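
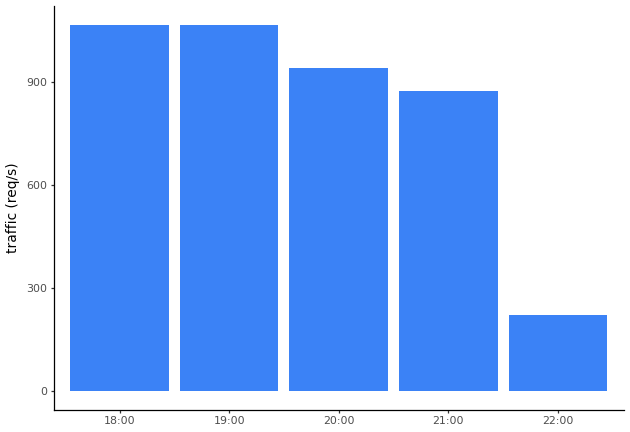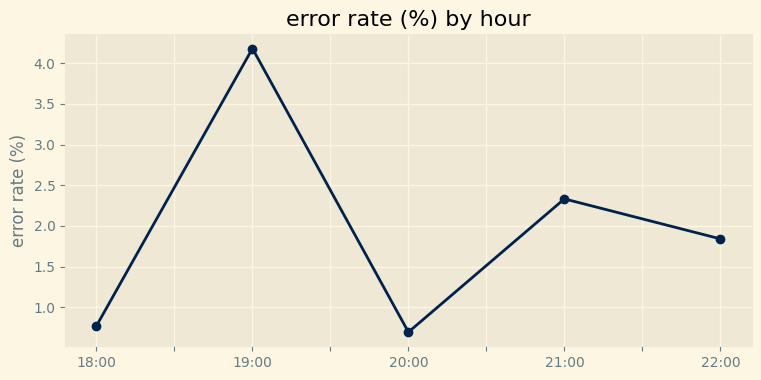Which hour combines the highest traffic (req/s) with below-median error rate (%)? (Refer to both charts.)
Chart 2 median error rate (%) ≈ 2; below-median hours: 18:00, 20:00. Among those, 18:00 has the highest traffic (req/s) (≈ 1100).

18:00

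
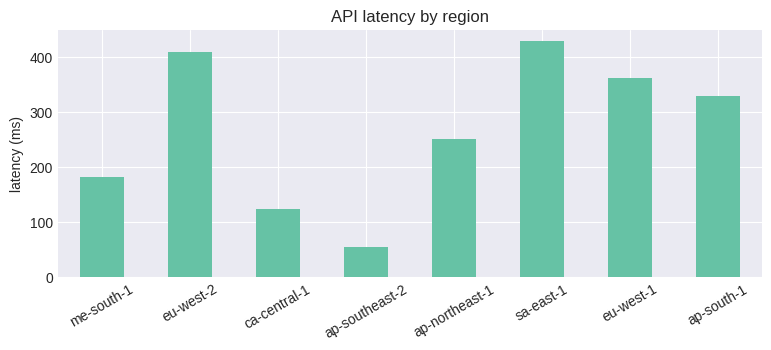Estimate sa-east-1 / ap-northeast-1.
≈ 1.8×

sa-east-1 ≈ 450, ap-northeast-1 ≈ 250; 450/250 ≈ 1.8.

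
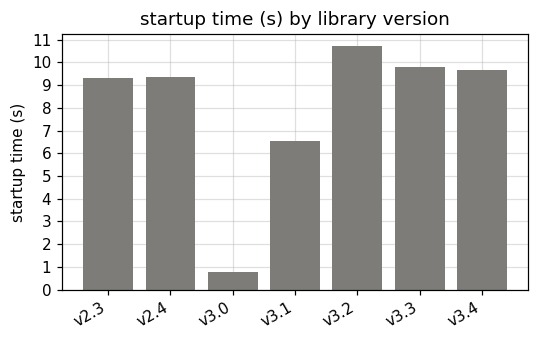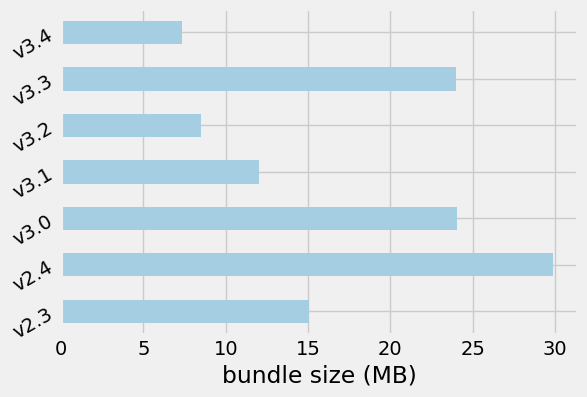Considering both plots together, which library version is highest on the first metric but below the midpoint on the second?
Chart 2 median bundle size (MB) ≈ 15; below-median library versions: v3.1, v3.2, v3.4. Among those, v3.2 has the highest startup time (s) (≈ 11).

v3.2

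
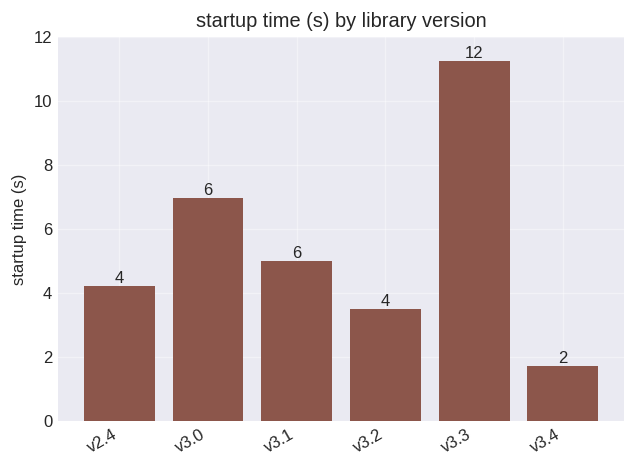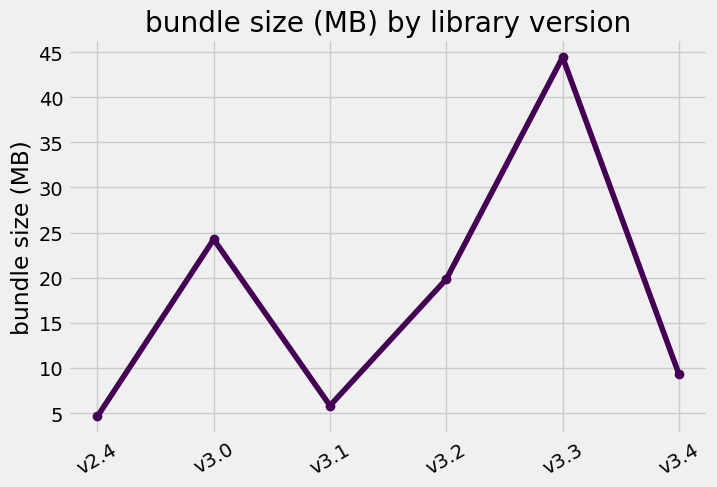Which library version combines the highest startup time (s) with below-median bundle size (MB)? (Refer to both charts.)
Chart 2 median bundle size (MB) ≈ 15; below-median library versions: v2.4, v3.1, v3.4. Among those, v3.1 has the highest startup time (s) (≈ 6).

v3.1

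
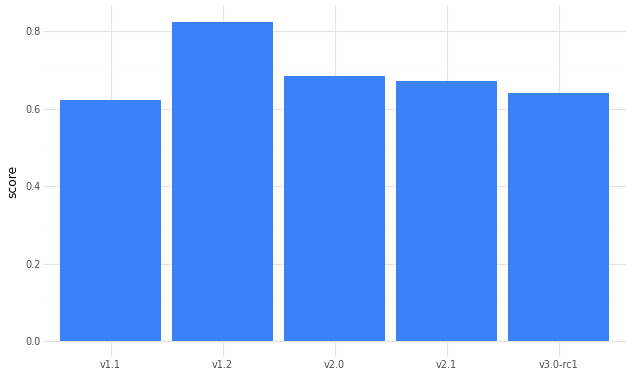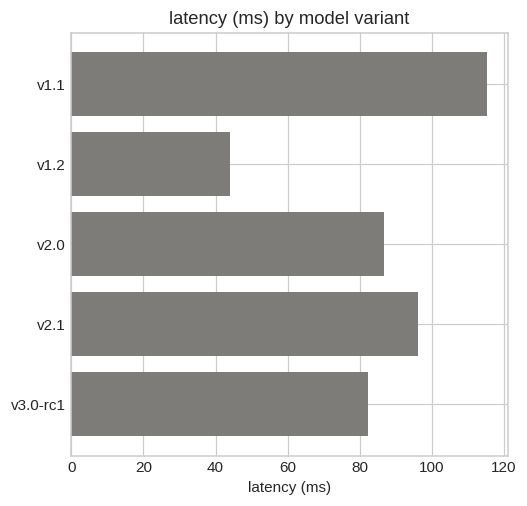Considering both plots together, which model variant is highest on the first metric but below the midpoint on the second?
v1.2

Chart 2 median latency (ms) ≈ 80; below-median model variants: v1.2, v3.0-rc1. Among those, v1.2 has the highest score (≈ 0.8).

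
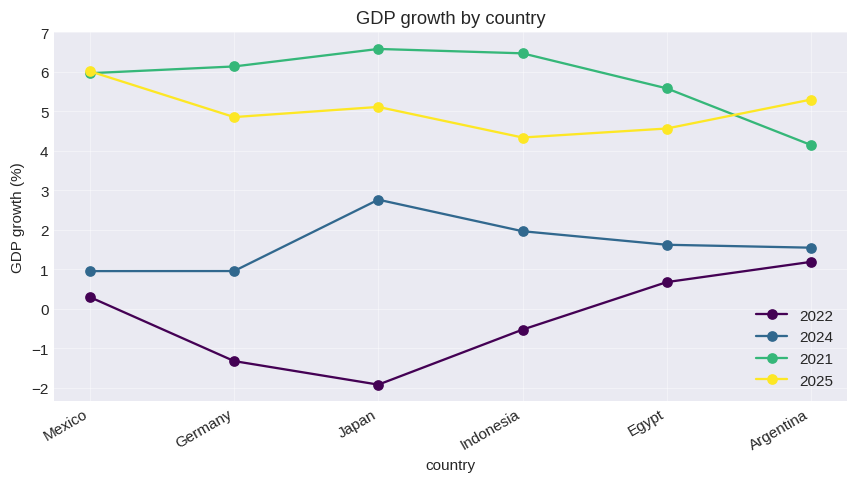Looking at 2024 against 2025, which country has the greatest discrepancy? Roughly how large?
Mexico: 2024 ≈ 1, 2025 ≈ 6 → gap ≈ 5. Next-largest (Germany) is only ≈ 4.

Mexico, ≈ 5 %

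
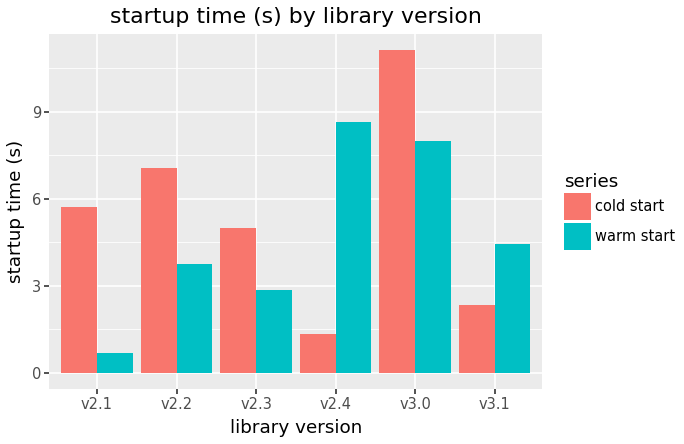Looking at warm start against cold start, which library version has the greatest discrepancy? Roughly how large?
v2.4: warm start ≈ 9, cold start ≈ 1 → gap ≈ 8. Next-largest (v2.1) is only ≈ 5.

v2.4, ≈ 8 s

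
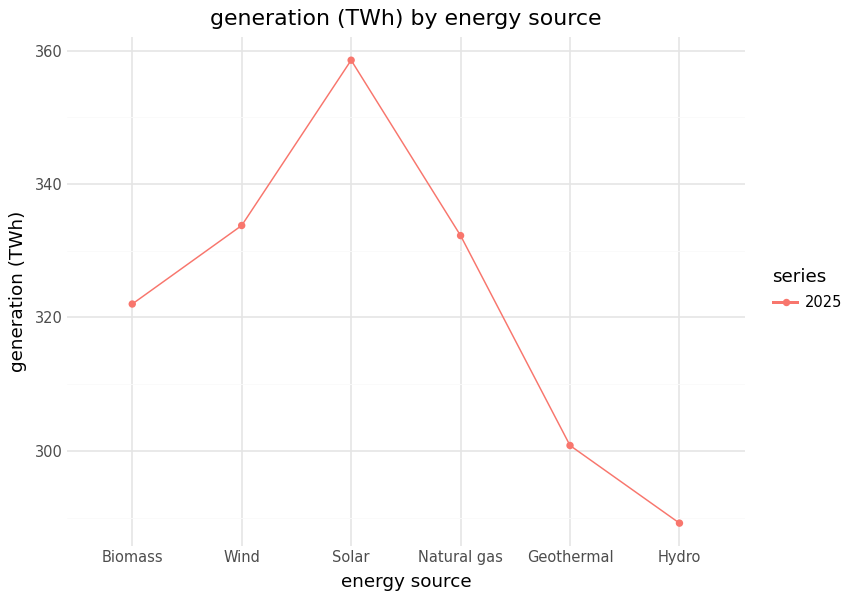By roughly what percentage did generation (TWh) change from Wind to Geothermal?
≈ -9.1%

Wind ≈ 330, Geothermal ≈ 300; (300 − 330) / 330 ≈ -9.1%.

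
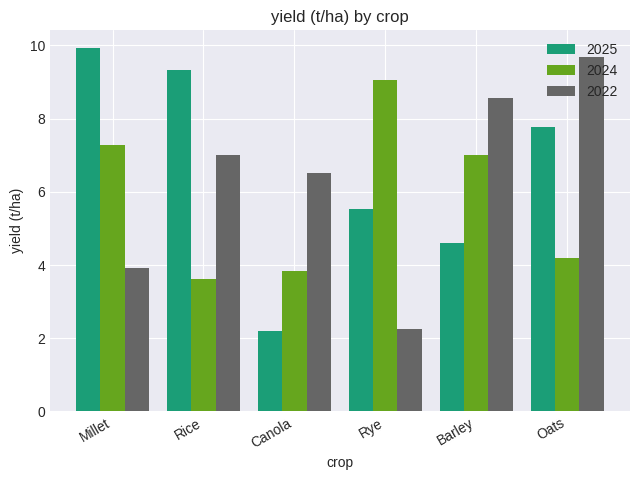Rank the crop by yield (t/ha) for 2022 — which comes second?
Top 3 for 2022: Oats ≈ 10, Barley ≈ 9, Rice ≈ 7.

Barley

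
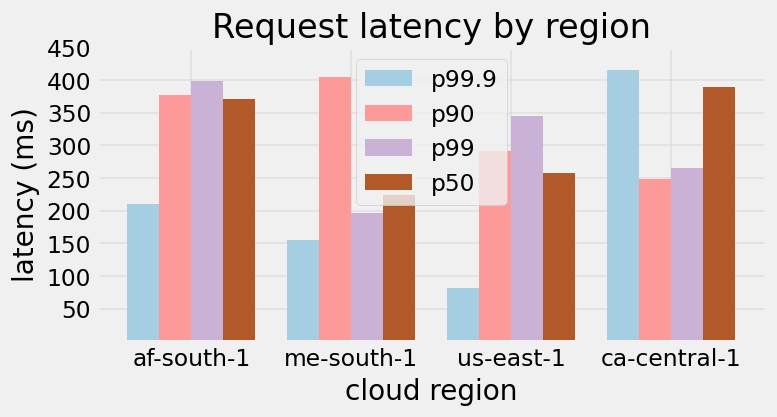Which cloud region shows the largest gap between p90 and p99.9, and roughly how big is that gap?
me-south-1, ≈ 250 ms

me-south-1: p90 ≈ 400, p99.9 ≈ 150 → gap ≈ 250. Next-largest (us-east-1) is only ≈ 200.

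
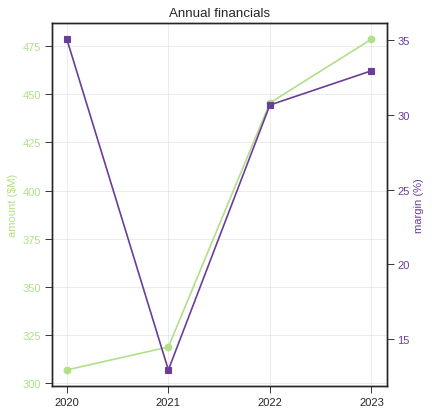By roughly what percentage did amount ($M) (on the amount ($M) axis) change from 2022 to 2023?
2022 ≈ 440, 2023 ≈ 480; (480 − 440) / 440 ≈ +9.1%.

≈ +9.1%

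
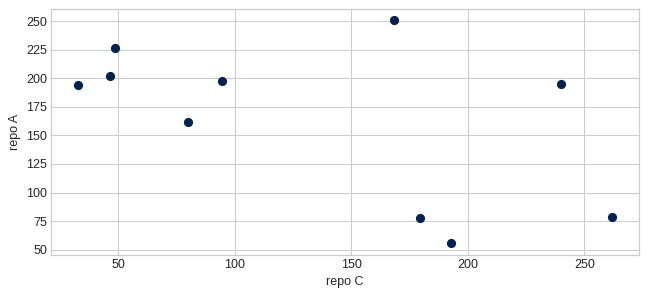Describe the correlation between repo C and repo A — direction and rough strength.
Points are negatively correlated; moderate (|r| ≈ 0.5).

negative, moderate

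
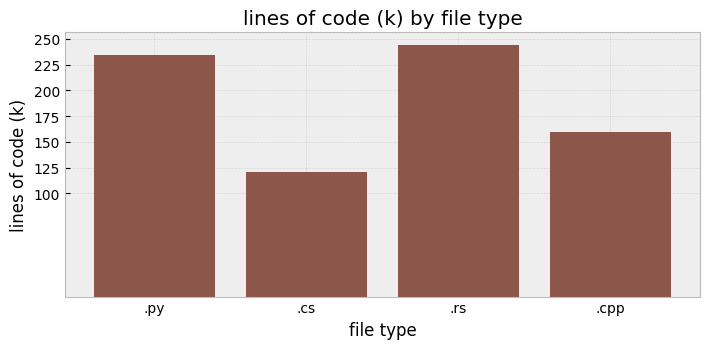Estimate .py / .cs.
≈ 1.8×

.py ≈ 225, .cs ≈ 125; 225/125 ≈ 1.8.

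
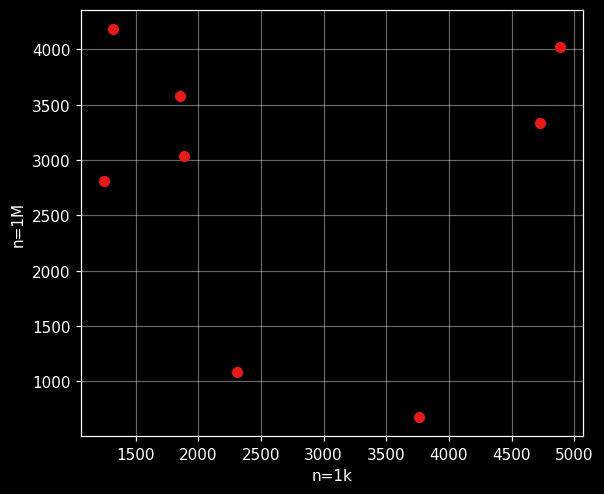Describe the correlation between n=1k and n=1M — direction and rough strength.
Points are roughly uncorrelated; weak (|r| ≈ 0.0).

no clear correlation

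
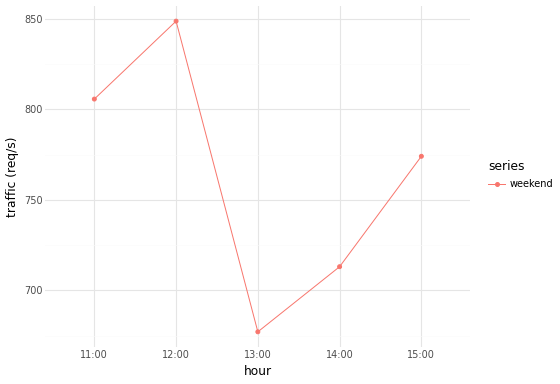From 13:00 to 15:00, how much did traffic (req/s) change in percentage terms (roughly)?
13:00 ≈ 680, 15:00 ≈ 780; (780 − 680) / 680 ≈ +14.7%.

≈ +14.7%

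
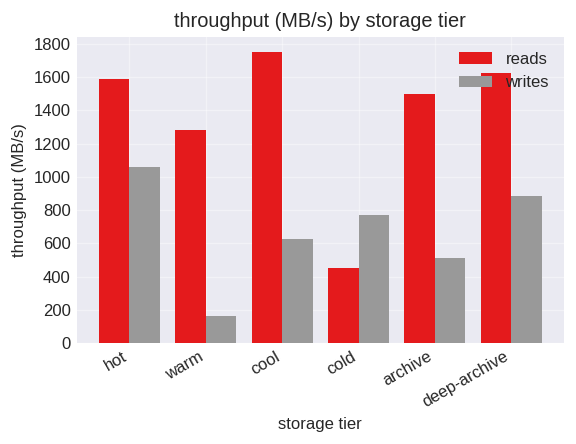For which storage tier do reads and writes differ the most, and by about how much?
cool: reads ≈ 1800, writes ≈ 600 → gap ≈ 1200. Next-largest (warm) is only ≈ 1000.

cool, ≈ 1200 MB/s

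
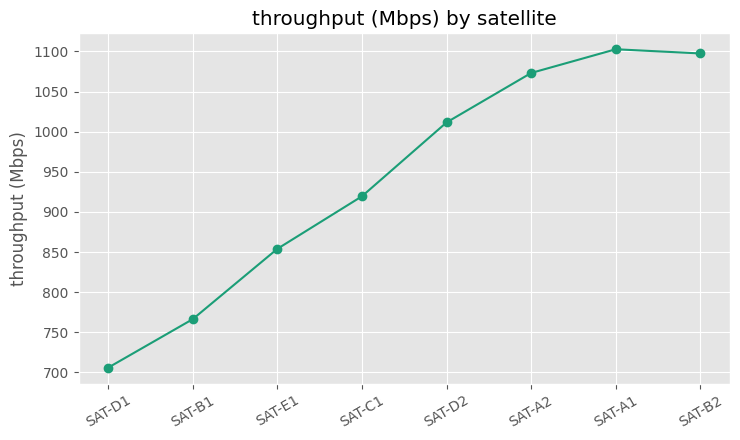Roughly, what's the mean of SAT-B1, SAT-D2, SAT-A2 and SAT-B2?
(750 + 1000 + 1050 + 1100) / 4 ≈ 975.

≈ 975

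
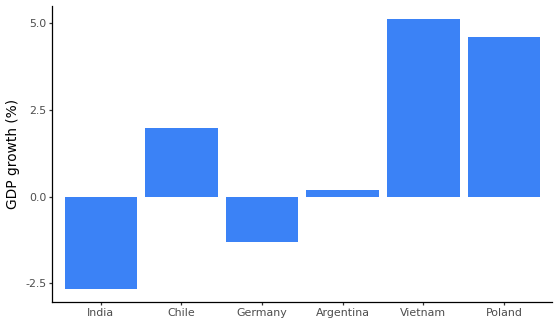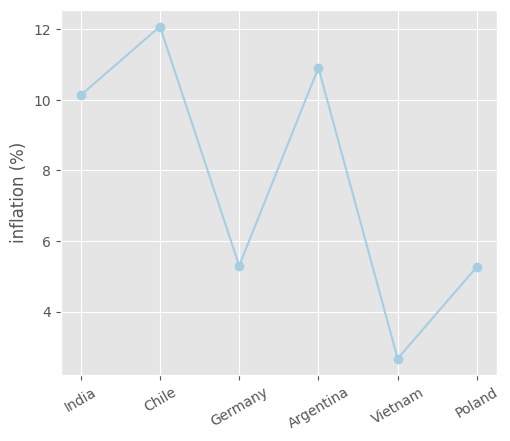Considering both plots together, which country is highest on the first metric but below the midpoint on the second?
Chart 2 median inflation (%) ≈ 8; below-median countries: Germany, Vietnam, Poland. Among those, Vietnam has the highest GDP growth (%) (≈ 5).

Vietnam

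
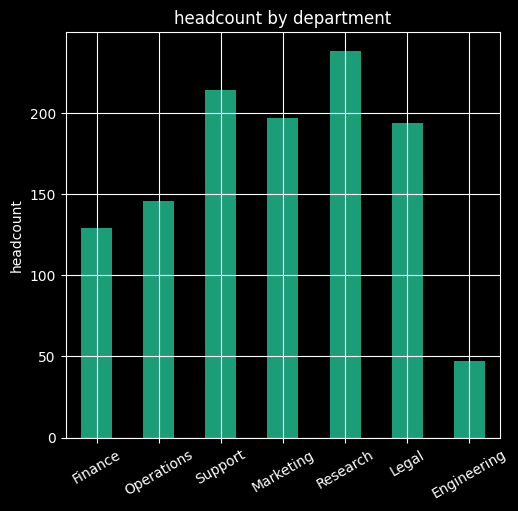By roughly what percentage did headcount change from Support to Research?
≈ +9.1%

Support ≈ 220, Research ≈ 240; (240 − 220) / 220 ≈ +9.1%.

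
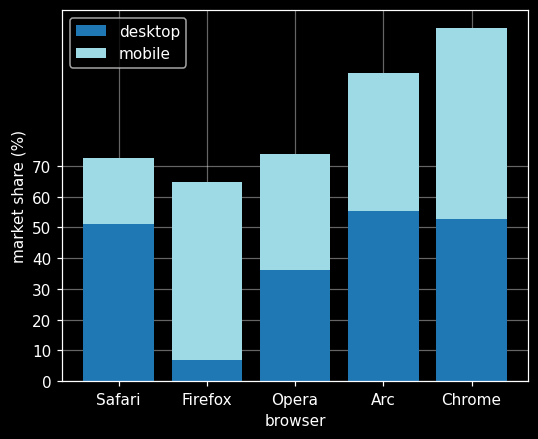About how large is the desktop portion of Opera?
desktop top ≈ 40, bottom ≈ 0; segment ≈ 40.

≈ 40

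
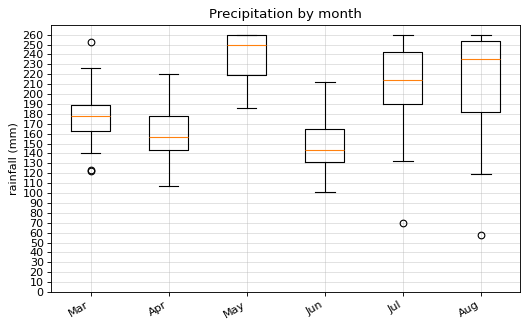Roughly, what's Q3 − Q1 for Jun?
Q3 ≈ 170, Q1 ≈ 130; IQR ≈ 40.

≈ 40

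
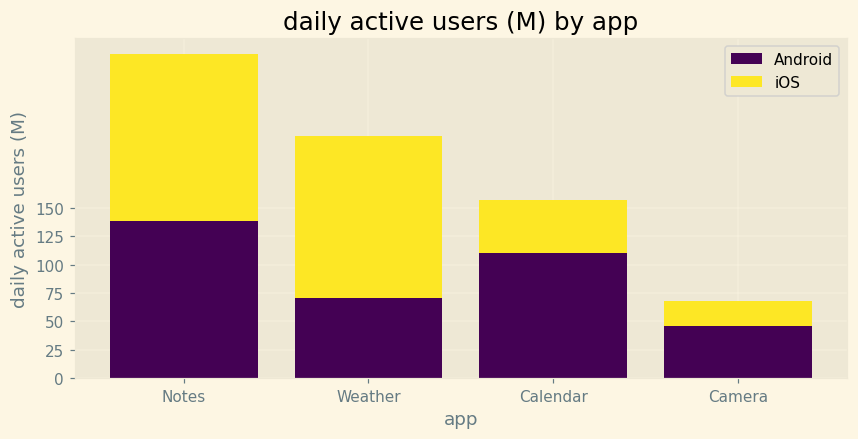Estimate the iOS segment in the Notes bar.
iOS top ≈ 275, bottom ≈ 150; segment ≈ 125.

≈ 125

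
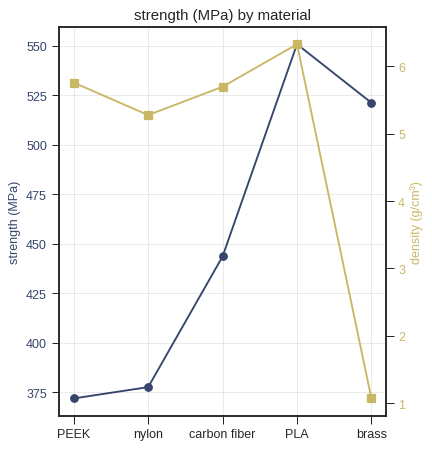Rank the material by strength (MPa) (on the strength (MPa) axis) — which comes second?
Top 3 (on the strength (MPa) axis): PLA ≈ 560, brass ≈ 520, carbon fiber ≈ 440.

brass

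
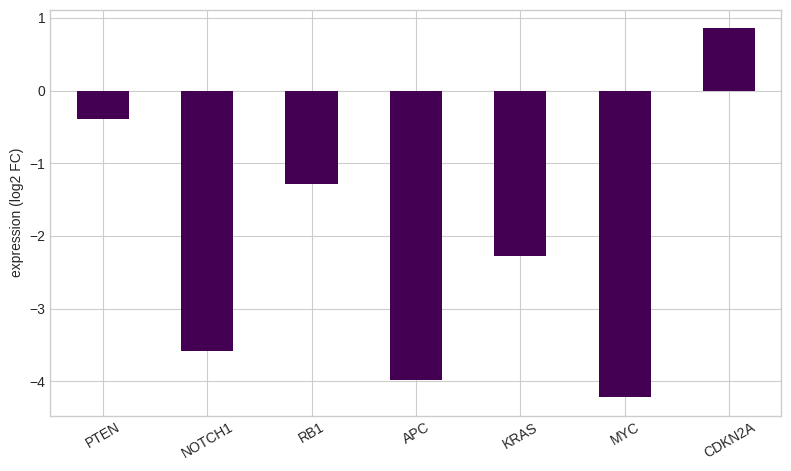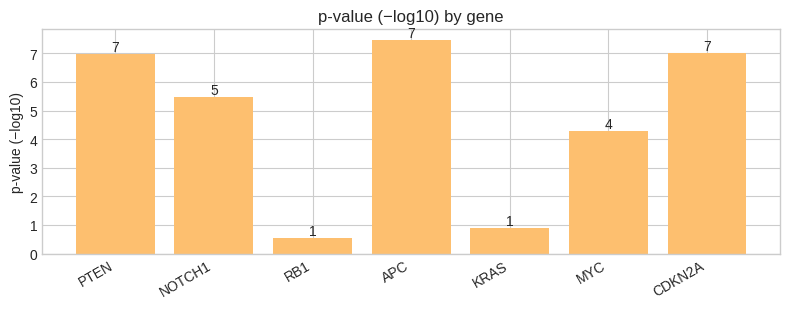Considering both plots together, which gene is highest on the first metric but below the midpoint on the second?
RB1

Chart 2 median p-value (−log10) ≈ 5; below-median genes: RB1, KRAS, MYC. Among those, RB1 has the highest expression (log2 FC) (≈ -1.3).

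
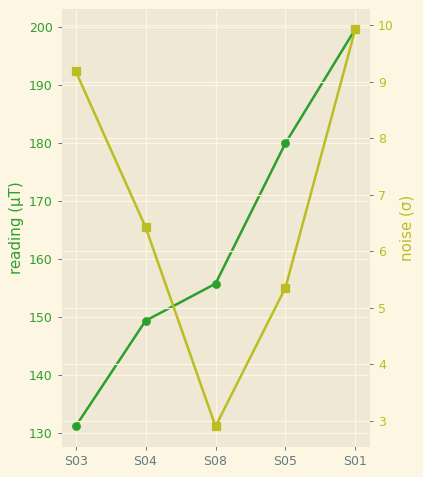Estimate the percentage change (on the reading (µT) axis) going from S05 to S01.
≈ +11.1%

S05 ≈ 180, S01 ≈ 200; (200 − 180) / 180 ≈ +11.1%.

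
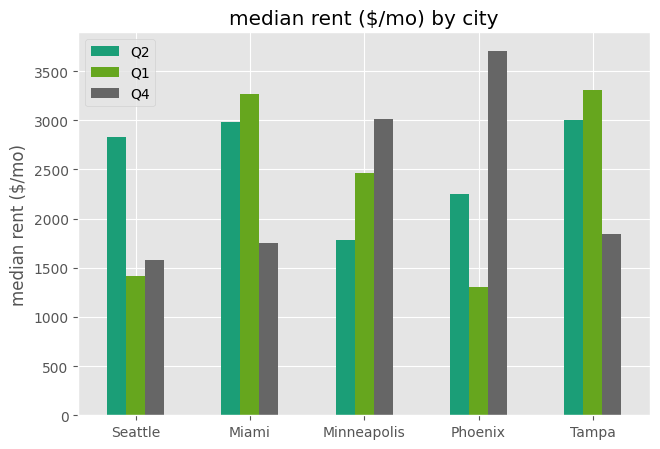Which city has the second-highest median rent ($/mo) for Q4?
Minneapolis

Top 3 for Q4: Phoenix ≈ 3500, Minneapolis ≈ 3000, Tampa ≈ 2000.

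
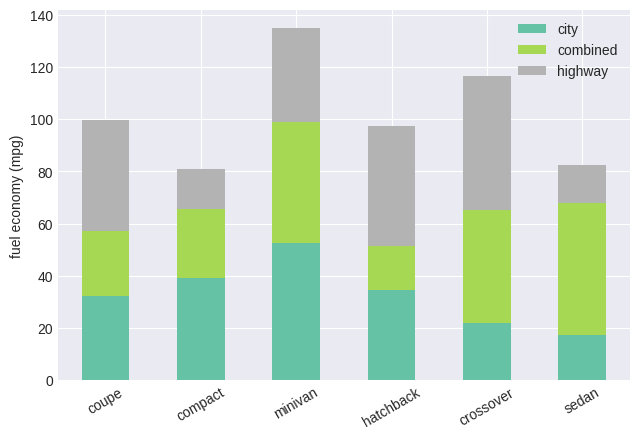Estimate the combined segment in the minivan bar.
combined top ≈ 100, bottom ≈ 60; segment ≈ 40.

≈ 40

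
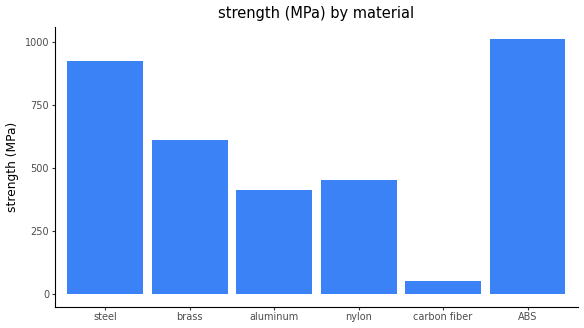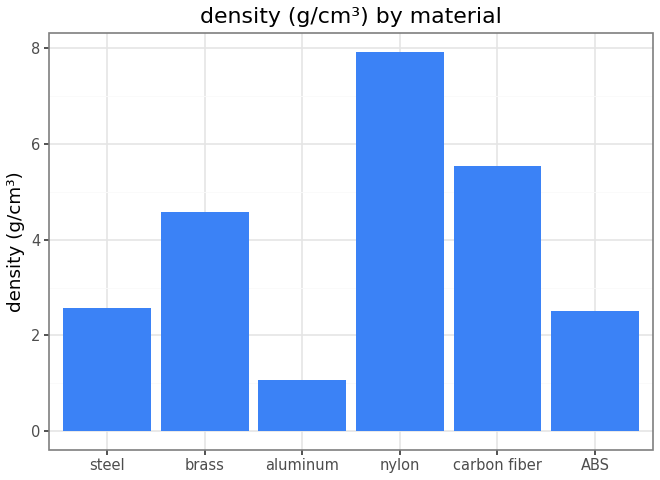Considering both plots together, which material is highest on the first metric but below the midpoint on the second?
ABS

Chart 2 median density (g/cm³) ≈ 4; below-median materials: steel, aluminum, ABS. Among those, ABS has the highest strength (MPa) (≈ 1000).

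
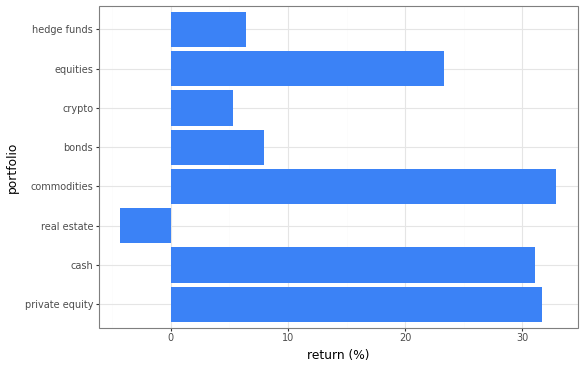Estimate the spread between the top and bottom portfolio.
Max commodities ≈ 35, min real estate ≈ -5; range ≈ 40.

≈ 40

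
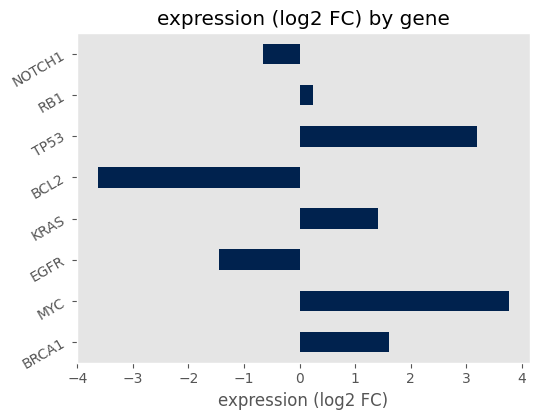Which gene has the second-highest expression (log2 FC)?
Top 3: MYC ≈ 4, TP53 ≈ 3, BRCA1 ≈ 2.

TP53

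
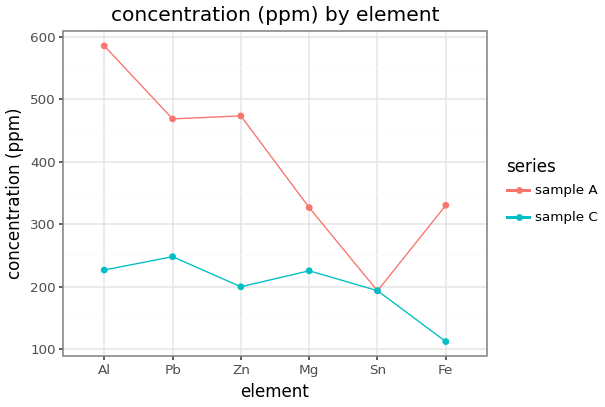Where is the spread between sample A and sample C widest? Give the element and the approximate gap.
Al, ≈ 350 ppm

Al: sample A ≈ 600, sample C ≈ 250 → gap ≈ 350. Next-largest (Zn) is only ≈ 250.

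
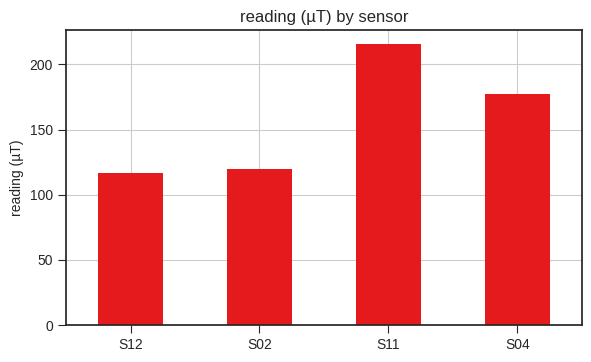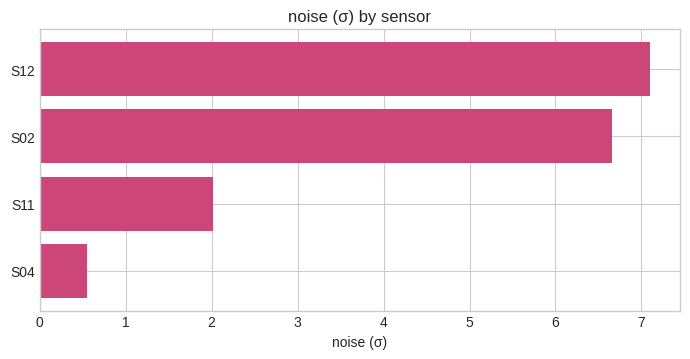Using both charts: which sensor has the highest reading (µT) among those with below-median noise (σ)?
Chart 2 median noise (σ) ≈ 4; below-median sensors: S11, S04. Among those, S11 has the highest reading (µT) (≈ 220).

S11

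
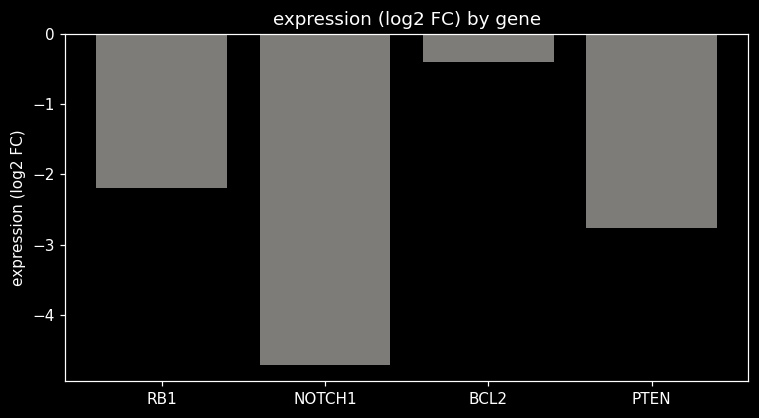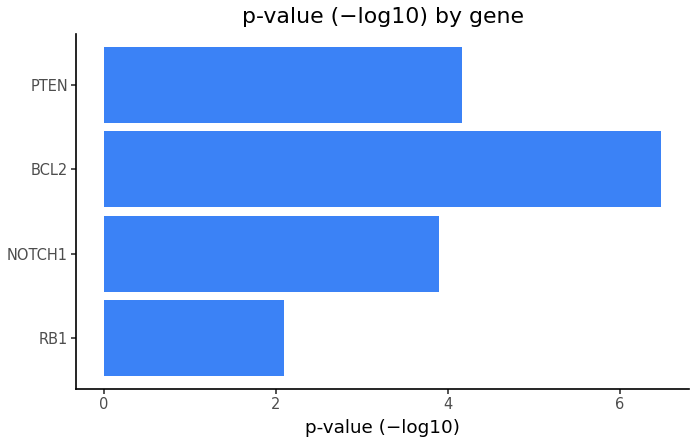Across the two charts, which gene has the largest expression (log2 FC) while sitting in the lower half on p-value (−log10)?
RB1

Chart 2 median p-value (−log10) ≈ 4; below-median genes: RB1, NOTCH1. Among those, RB1 has the highest expression (log2 FC) (≈ -2).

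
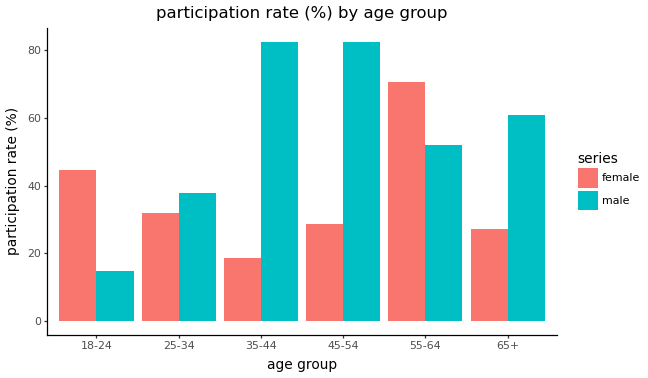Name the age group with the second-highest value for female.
18-24

Top 3 for female: 55-64 ≈ 70, 18-24 ≈ 40, 25-34 ≈ 30.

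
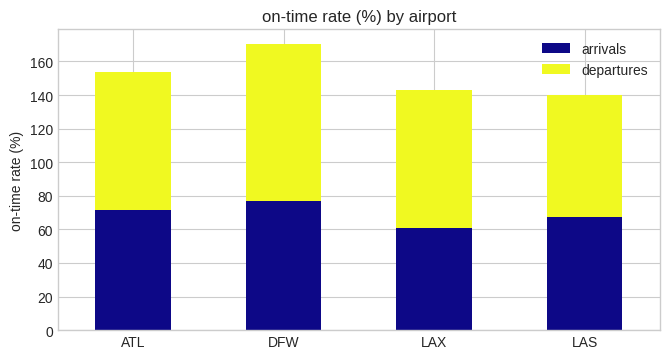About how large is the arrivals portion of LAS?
arrivals top ≈ 60, bottom ≈ 0; segment ≈ 60.

≈ 60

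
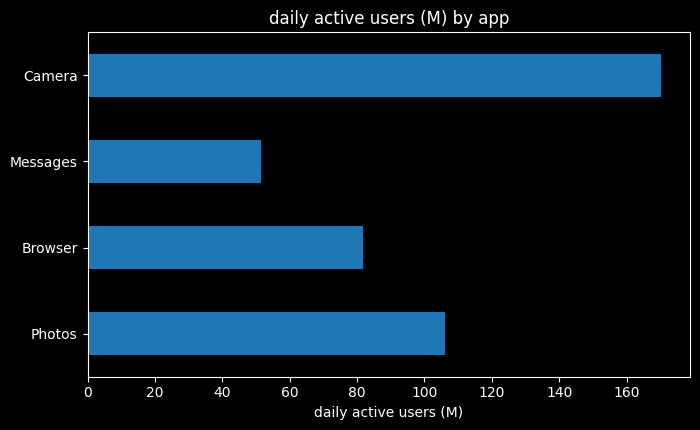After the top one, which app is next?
Photos

Top 3: Camera ≈ 180, Photos ≈ 100, Browser ≈ 80.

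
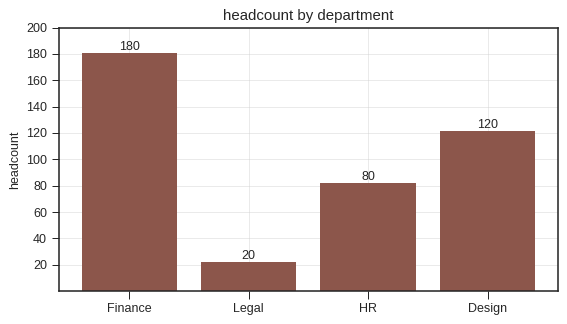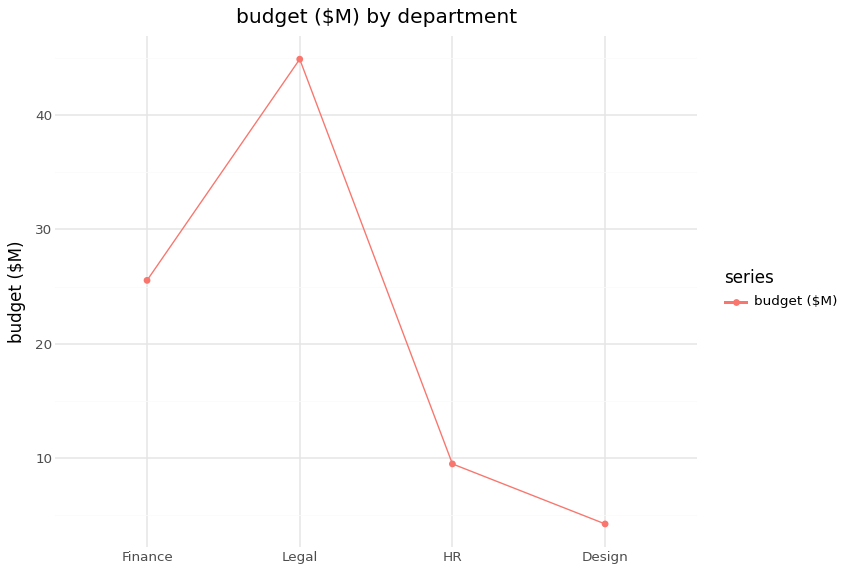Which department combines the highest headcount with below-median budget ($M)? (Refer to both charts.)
Design

Chart 2 median budget ($M) ≈ 20; below-median departments: HR, Design. Among those, Design has the highest headcount (≈ 120).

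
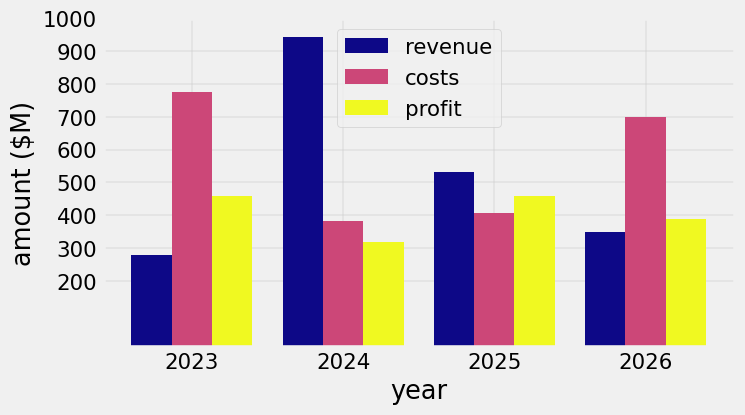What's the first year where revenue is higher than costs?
2024

2023: revenue ≈ 300 vs costs ≈ 800 (not yet); 2024: revenue ≈ 900 vs costs ≈ 400 (first crossover).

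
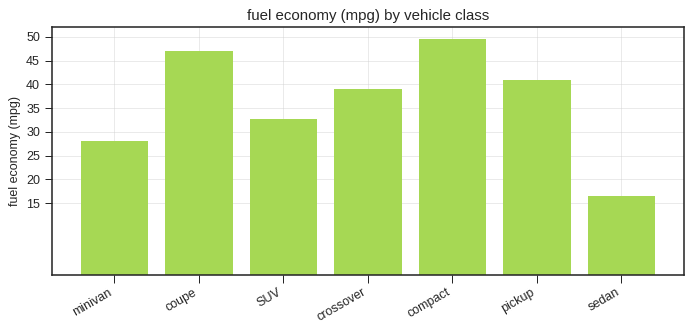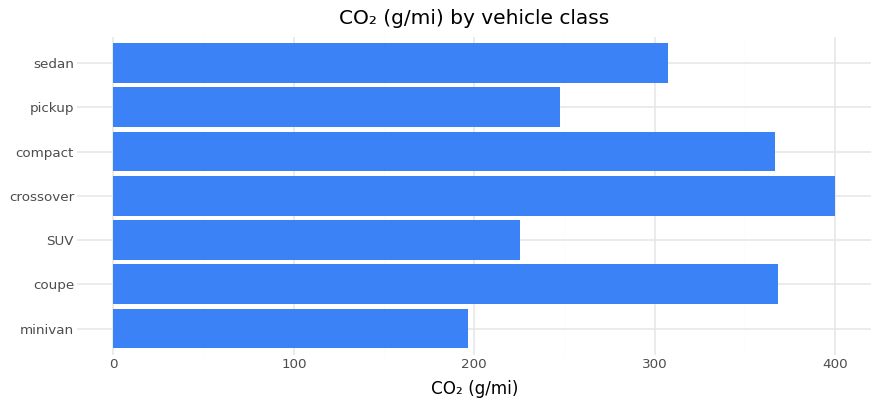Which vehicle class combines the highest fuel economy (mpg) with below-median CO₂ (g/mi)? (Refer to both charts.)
Chart 2 median CO₂ (g/mi) ≈ 300; below-median vehicle classes: minivan, SUV, pickup. Among those, pickup has the highest fuel economy (mpg) (≈ 40).

pickup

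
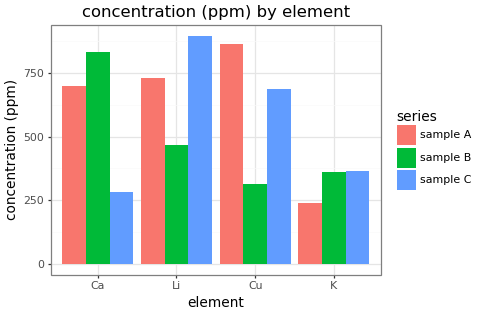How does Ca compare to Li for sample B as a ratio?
≈ 1.6×

Ca ≈ 800, Li ≈ 500; 800/500 ≈ 1.6.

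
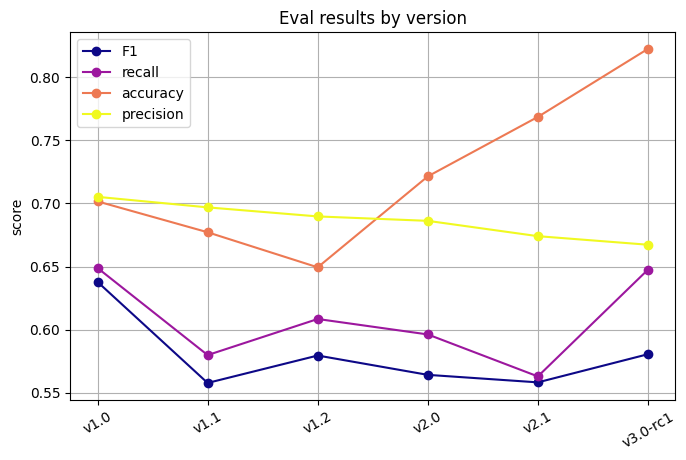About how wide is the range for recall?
≈ 0.10

Max v1.0 ≈ 0.65, min v2.1 ≈ 0.55; range ≈ 0.10.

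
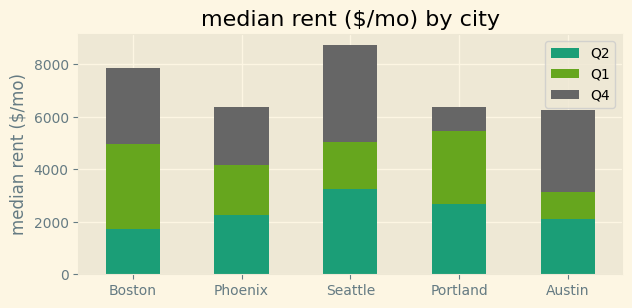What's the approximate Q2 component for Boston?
Q2 top ≈ 2000, bottom ≈ 0; segment ≈ 2000.

≈ 2000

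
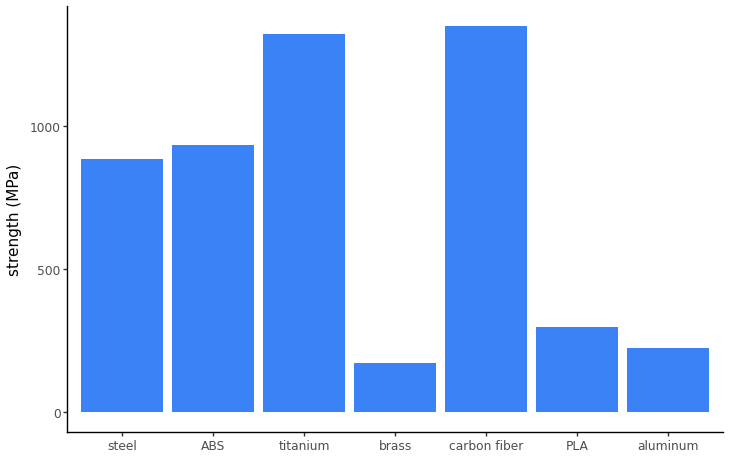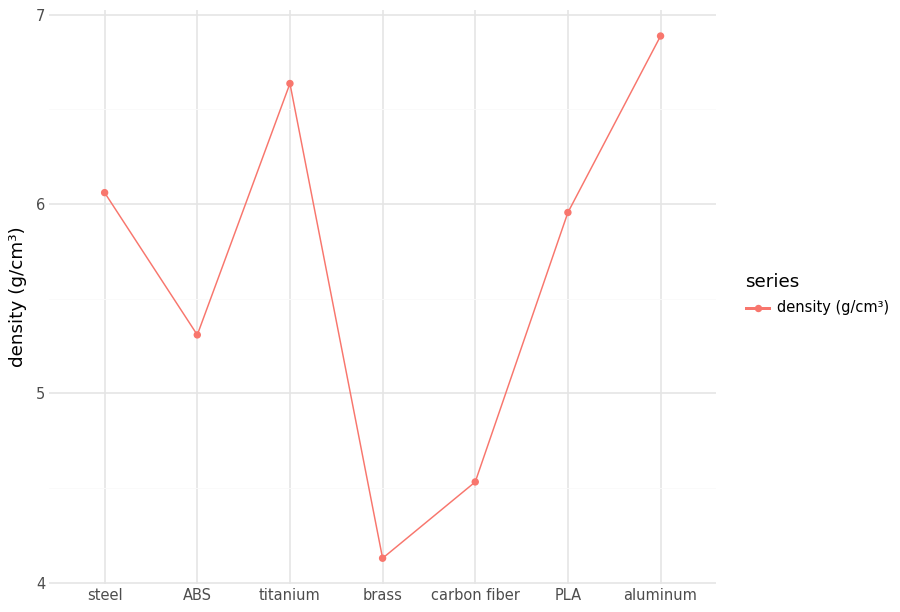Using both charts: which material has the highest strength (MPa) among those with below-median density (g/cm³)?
carbon fiber

Chart 2 median density (g/cm³) ≈ 6; below-median materials: ABS, brass, carbon fiber. Among those, carbon fiber has the highest strength (MPa) (≈ 1400).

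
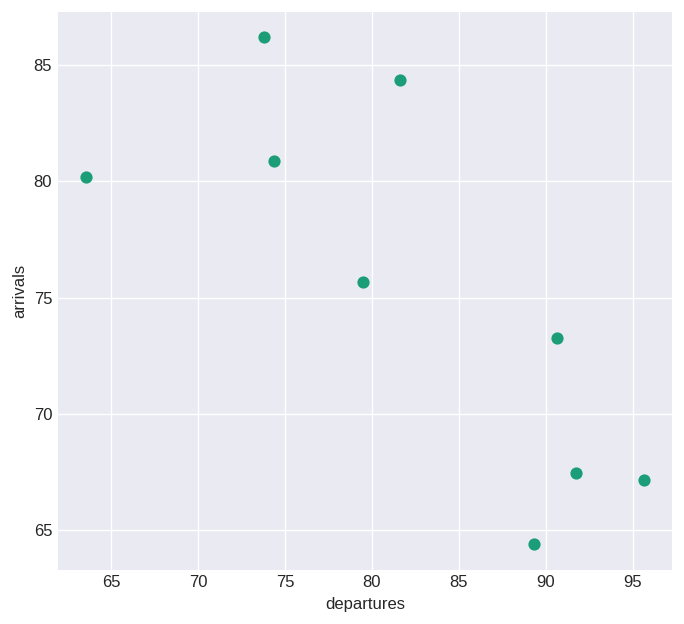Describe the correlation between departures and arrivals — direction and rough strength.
Points are negatively correlated; strong (|r| ≈ 0.8).

negative, strong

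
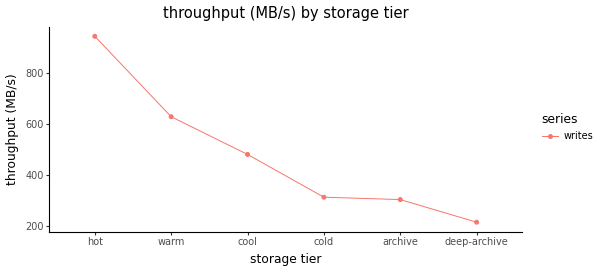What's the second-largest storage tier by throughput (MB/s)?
warm

Top 3: hot ≈ 900, warm ≈ 600, cool ≈ 500.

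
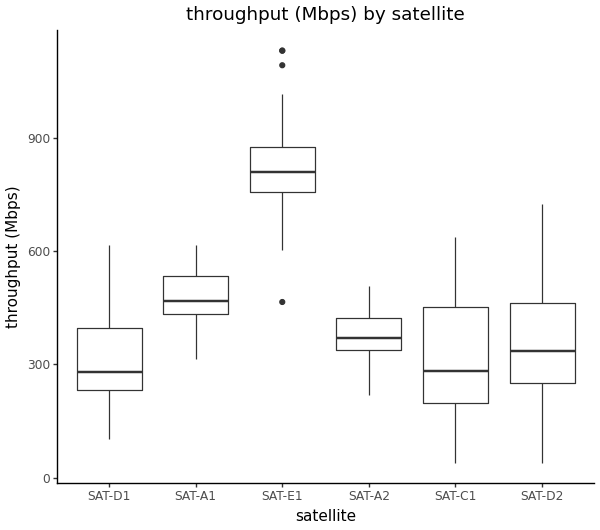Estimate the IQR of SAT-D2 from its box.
≈ 200

Q3 ≈ 450, Q1 ≈ 250; IQR ≈ 200.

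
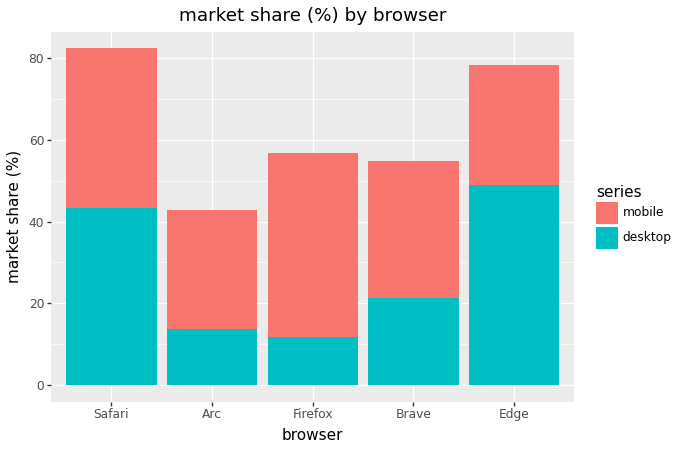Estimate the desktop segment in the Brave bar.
≈ 20

desktop top ≈ 20, bottom ≈ 0; segment ≈ 20.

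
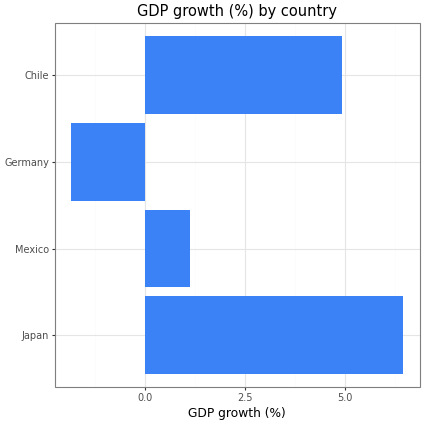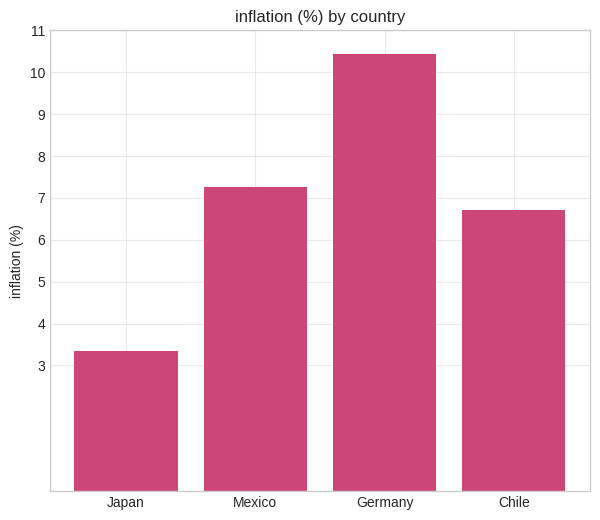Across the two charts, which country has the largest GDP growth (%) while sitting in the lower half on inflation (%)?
Japan

Chart 2 median inflation (%) ≈ 7; below-median countries: Japan, Chile. Among those, Japan has the highest GDP growth (%) (≈ 6).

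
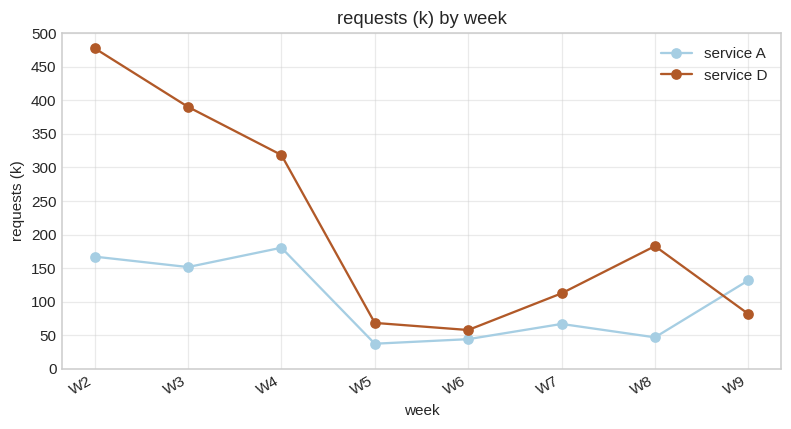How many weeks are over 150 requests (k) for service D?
Above 150: W2, W3, W4, W8.

4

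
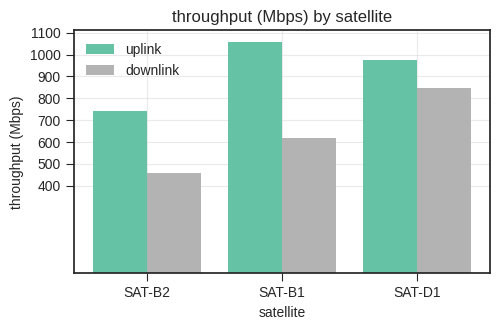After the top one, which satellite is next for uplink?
SAT-D1

Top 3 for uplink: SAT-B1 ≈ 1100, SAT-D1 ≈ 1000, SAT-B2 ≈ 700.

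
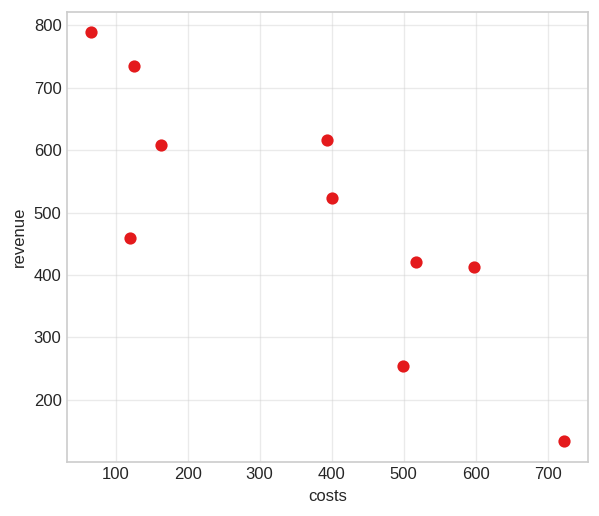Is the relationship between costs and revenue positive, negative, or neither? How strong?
negative, strong

Points are negatively correlated; strong (|r| ≈ 0.8).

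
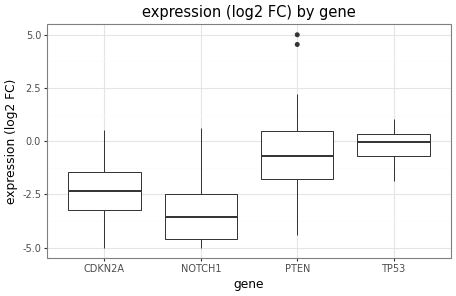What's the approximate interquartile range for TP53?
≈ 1.0

Q3 ≈ 0.5, Q1 ≈ -0.5; IQR ≈ 1.0.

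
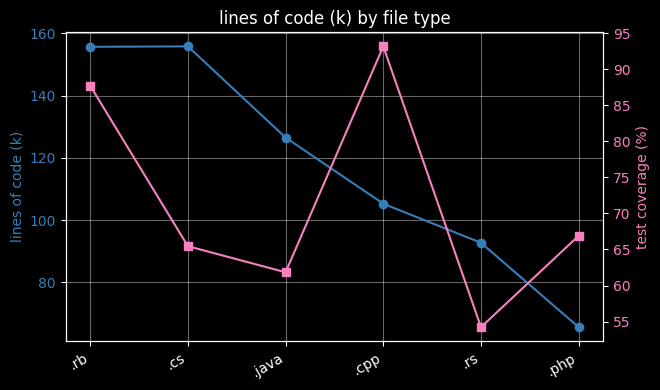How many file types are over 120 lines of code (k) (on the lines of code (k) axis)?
3

Above 120: .rb, .cs, .java.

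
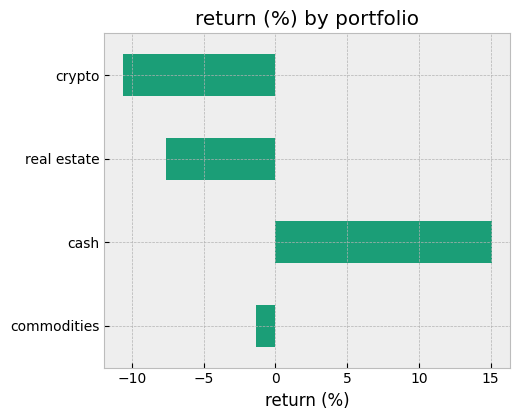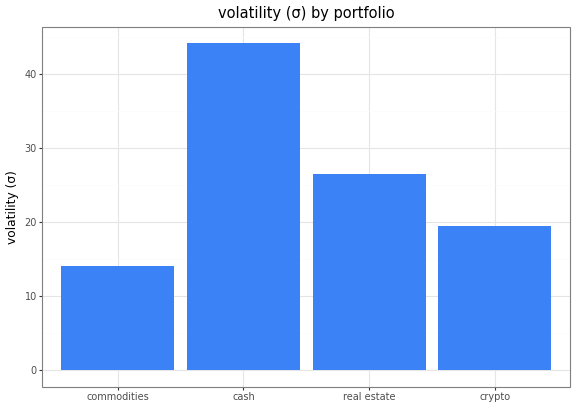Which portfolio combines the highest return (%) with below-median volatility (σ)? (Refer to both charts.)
Chart 2 median volatility (σ) ≈ 25; below-median portfolios: commodities, crypto. Among those, commodities has the highest return (%) (≈ -2).

commodities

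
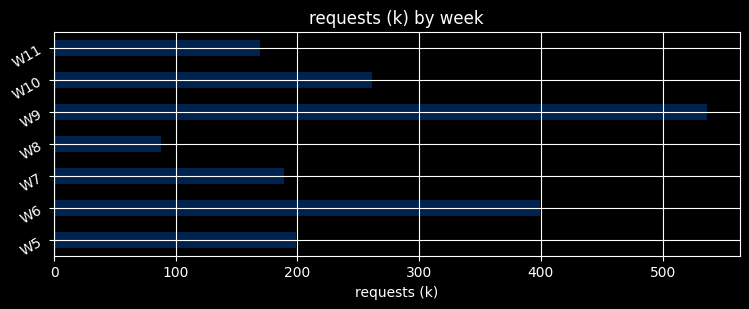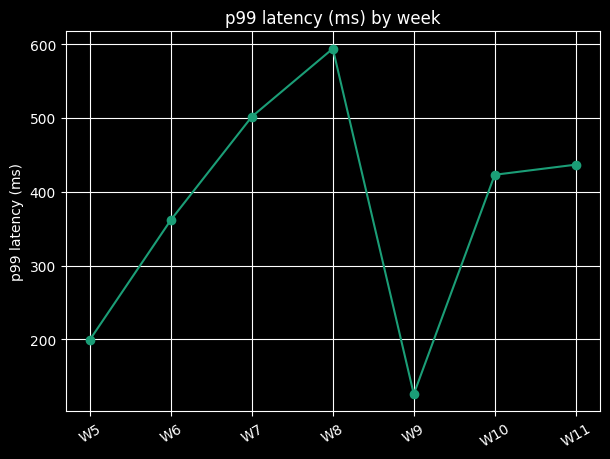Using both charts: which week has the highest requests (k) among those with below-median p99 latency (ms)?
Chart 2 median p99 latency (ms) ≈ 400; below-median weeks: W5, W6, W9. Among those, W9 has the highest requests (k) (≈ 550).

W9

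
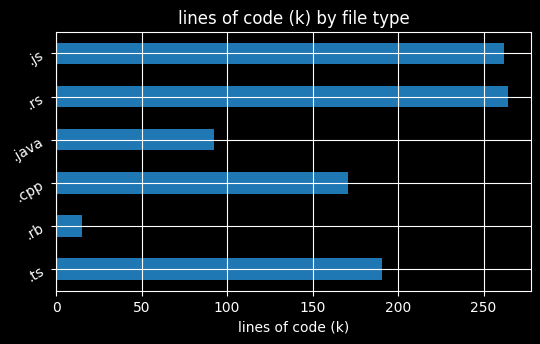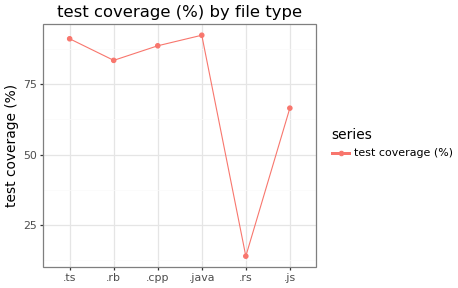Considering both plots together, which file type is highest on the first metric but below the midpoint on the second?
Chart 2 median test coverage (%) ≈ 90; below-median file types: .rb, .rs, .js. Among those, .rs has the highest lines of code (k) (≈ 275).

.rs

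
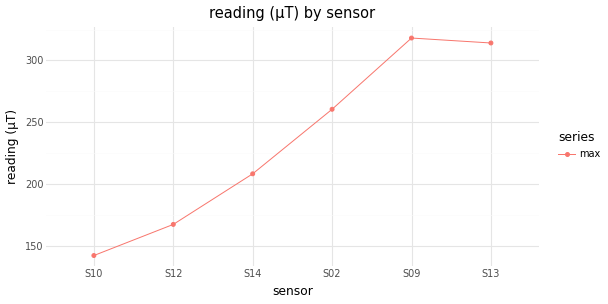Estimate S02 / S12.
S02 ≈ 260, S12 ≈ 160; 260/160 ≈ 1.62.

≈ 1.62×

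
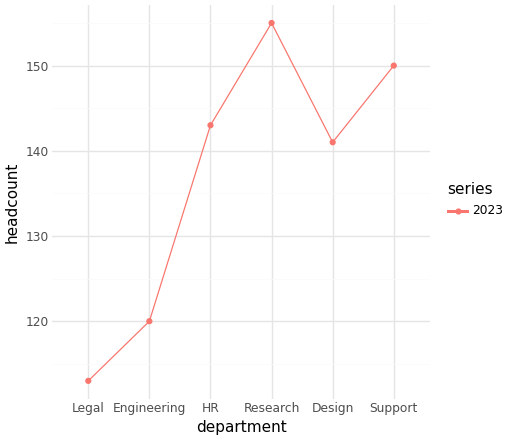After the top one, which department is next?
Top 3: Research ≈ 155, Support ≈ 150, HR ≈ 145.

Support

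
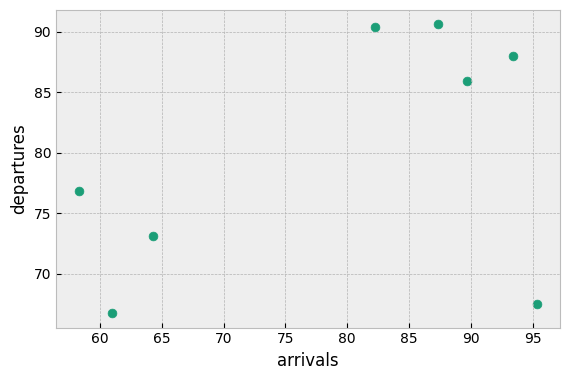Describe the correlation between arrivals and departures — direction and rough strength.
Points are positively correlated; moderate (|r| ≈ 0.5).

positive, moderate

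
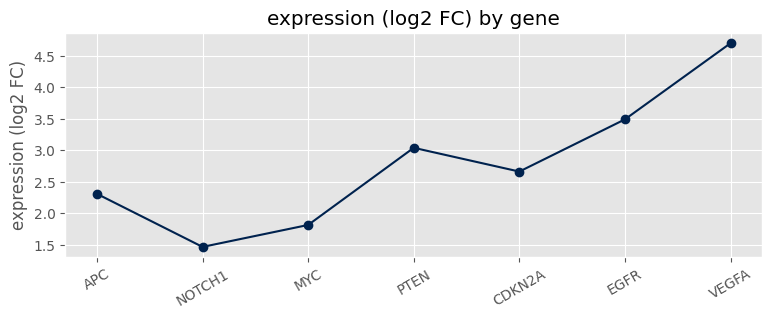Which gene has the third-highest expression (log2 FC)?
Top 4: VEGFA ≈ 4.5, EGFR ≈ 3.5, PTEN ≈ 3.0, CDKN2A ≈ 2.5.

PTEN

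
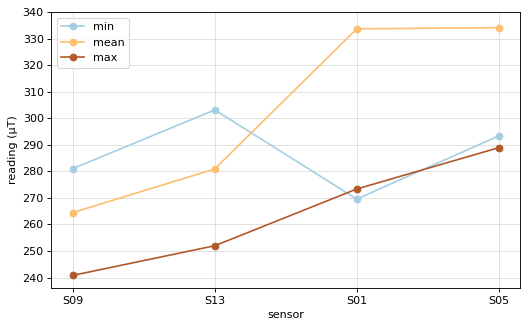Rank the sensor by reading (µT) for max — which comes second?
S01

Top 3 for max: S05 ≈ 290, S01 ≈ 270, S13 ≈ 250.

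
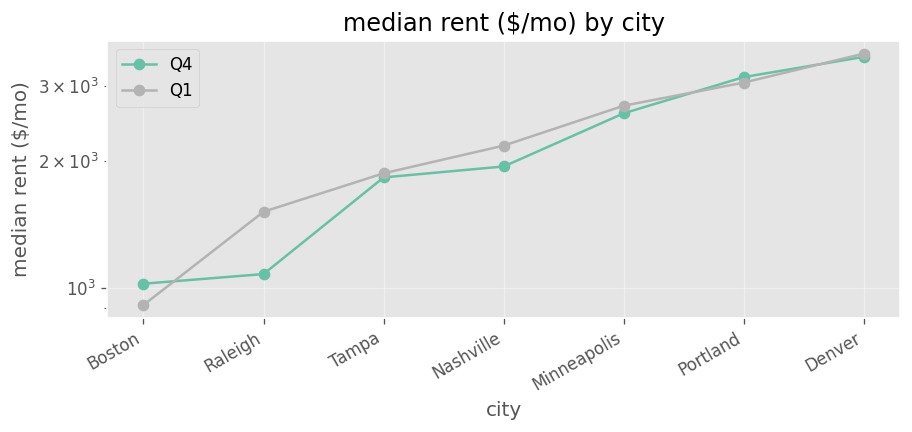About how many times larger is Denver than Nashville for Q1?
Denver ≈ 3500, Nashville ≈ 2000; 3500/2000 ≈ 1.75.

≈ 1.75×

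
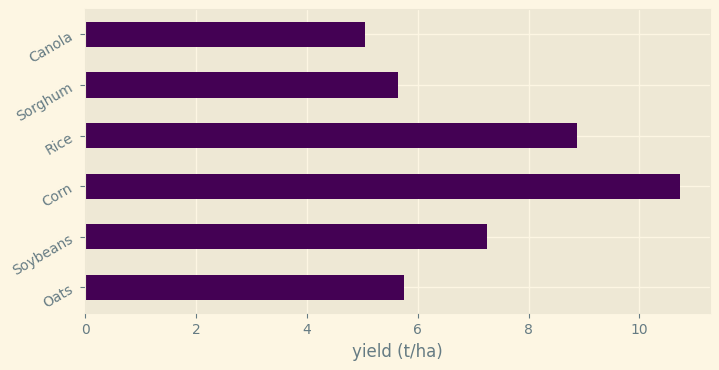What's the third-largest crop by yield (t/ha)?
Soybeans

Top 4: Corn ≈ 11, Rice ≈ 9, Soybeans ≈ 7, Oats ≈ 6.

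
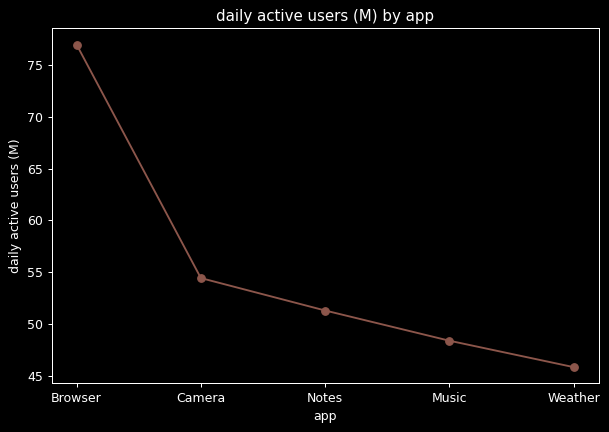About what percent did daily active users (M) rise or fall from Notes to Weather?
Notes ≈ 50, Weather ≈ 45; (45 − 50) / 50 ≈ -10%.

≈ -10%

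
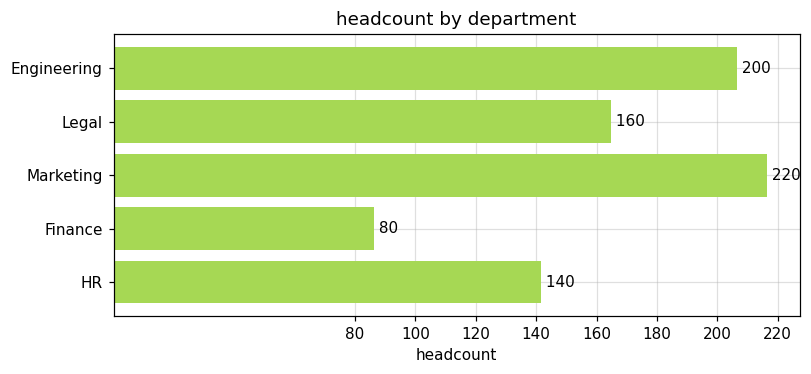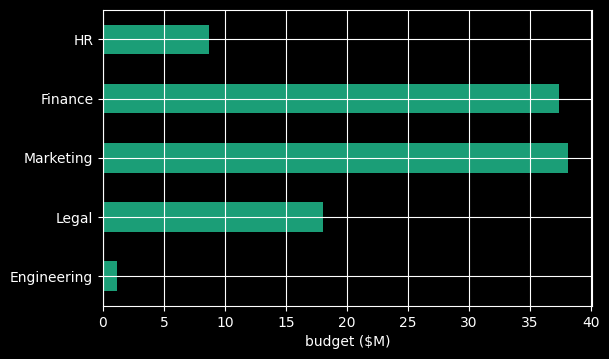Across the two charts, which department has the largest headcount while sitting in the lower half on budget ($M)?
Chart 2 median budget ($M) ≈ 20; below-median departments: Engineering, HR. Among those, Engineering has the highest headcount (≈ 200).

Engineering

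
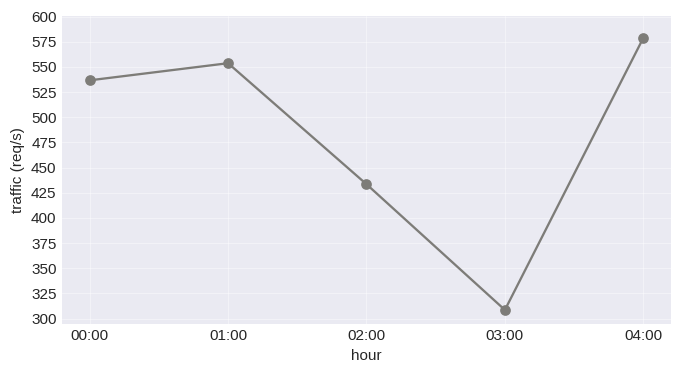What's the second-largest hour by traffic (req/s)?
01:00

Top 3: 04:00 ≈ 575, 01:00 ≈ 550, 00:00 ≈ 525.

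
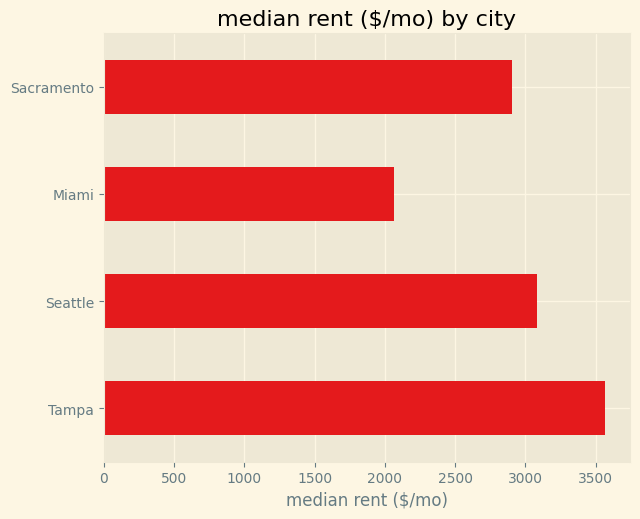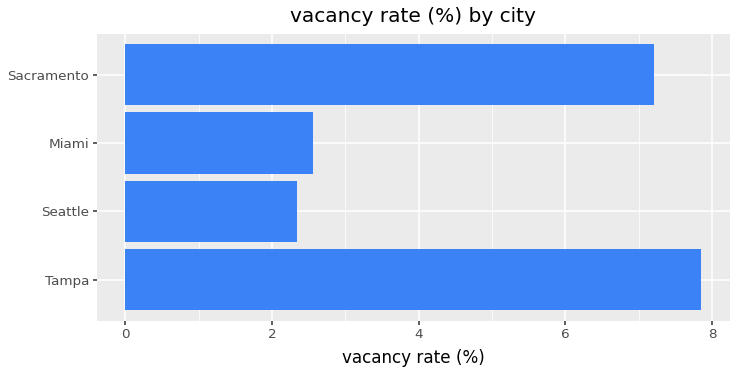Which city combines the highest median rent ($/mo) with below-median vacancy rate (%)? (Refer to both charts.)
Chart 2 median vacancy rate (%) ≈ 5; below-median cities: Seattle, Miami. Among those, Seattle has the highest median rent ($/mo) (≈ 3000).

Seattle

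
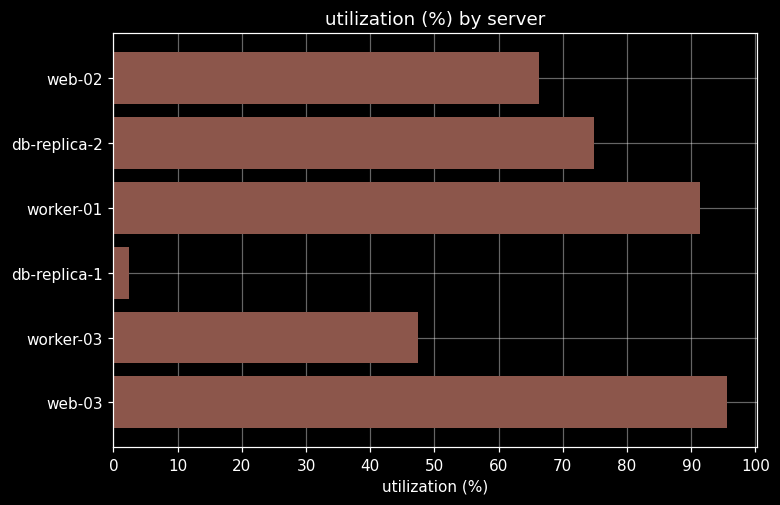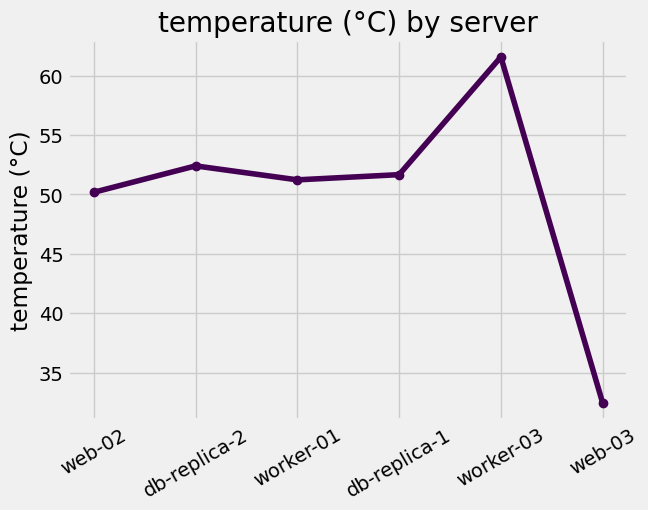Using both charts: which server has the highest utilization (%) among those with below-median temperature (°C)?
Chart 2 median temperature (°C) ≈ 50; below-median servers: web-02, worker-01, web-03. Among those, web-03 has the highest utilization (%) (≈ 100).

web-03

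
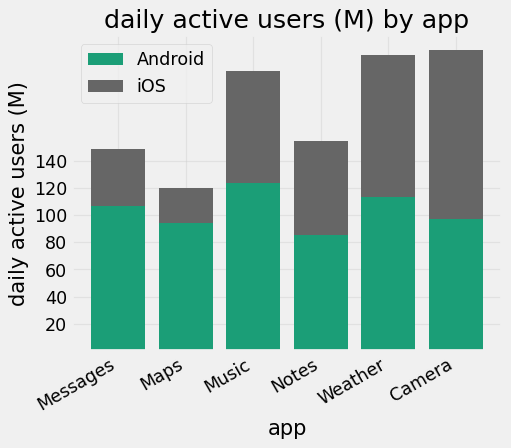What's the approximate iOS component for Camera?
≈ 120

iOS top ≈ 220, bottom ≈ 100; segment ≈ 120.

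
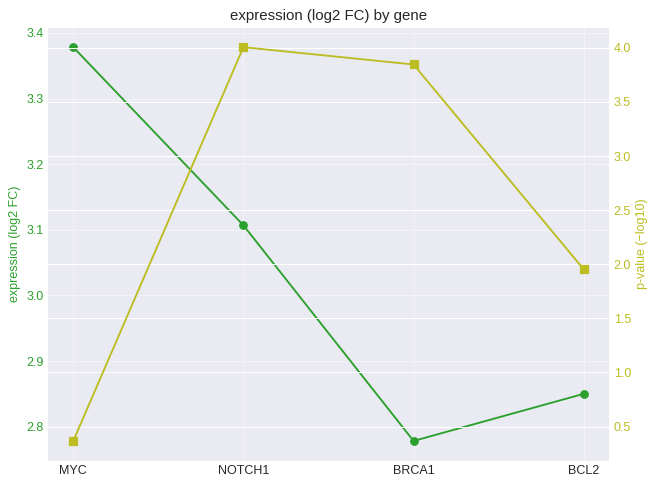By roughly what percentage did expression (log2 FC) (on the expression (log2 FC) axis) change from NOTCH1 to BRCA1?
≈ -9.7%

NOTCH1 ≈ 3.10, BRCA1 ≈ 2.80; (2.80 − 3.10) / 3.10 ≈ -9.7%.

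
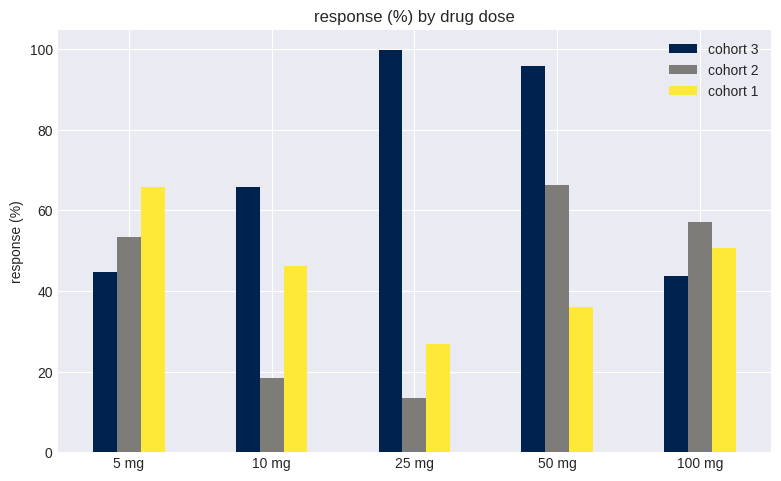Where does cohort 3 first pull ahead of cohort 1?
10 mg

5 mg: cohort 3 ≈ 40 vs cohort 1 ≈ 70 (not yet); 10 mg: cohort 3 ≈ 70 vs cohort 1 ≈ 50 (first crossover).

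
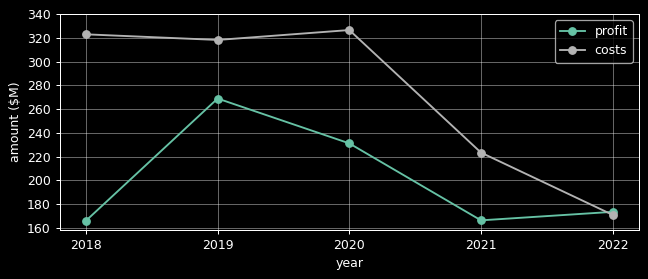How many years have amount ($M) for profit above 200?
Above 200: 2019, 2020.

2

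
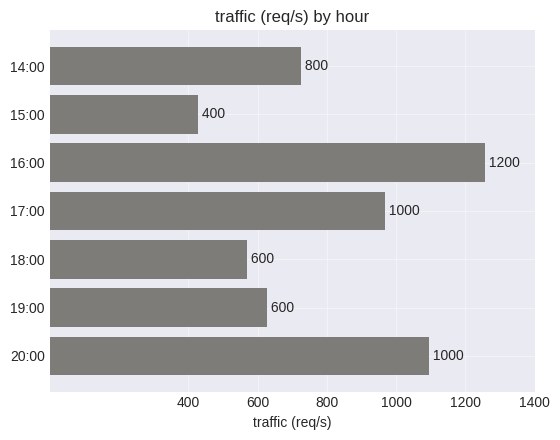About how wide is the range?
Max 16:00 ≈ 1200, min 15:00 ≈ 400; range ≈ 800.

≈ 800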